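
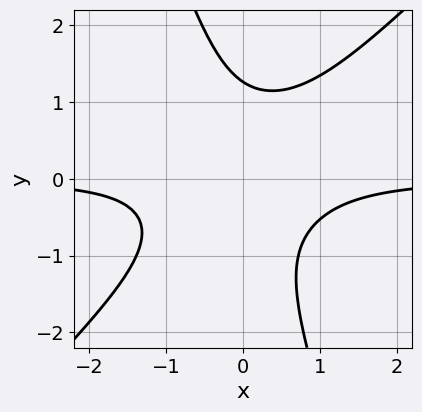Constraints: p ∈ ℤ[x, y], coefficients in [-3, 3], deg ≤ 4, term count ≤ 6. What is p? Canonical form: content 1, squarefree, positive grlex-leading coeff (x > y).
First, the degree is 3 — no degree-2 curve has this shape.
Next, from the visible intercepts: the curve avoids every integer x-axis point in the box.
Finally, fitting integer coefficients to these (and the overall shape) gives p.

3*x^2*y - 2*x*y^2 - y^3 + 2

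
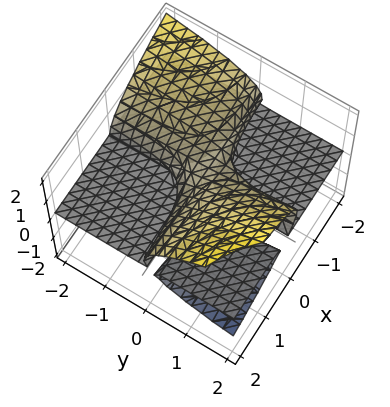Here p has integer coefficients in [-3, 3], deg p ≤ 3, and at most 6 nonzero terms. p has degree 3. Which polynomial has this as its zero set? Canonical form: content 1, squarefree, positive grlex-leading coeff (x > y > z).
1. The picture has 3 separate pieces.
2. Degree: a generic line meets the surface in up to 3 points, so deg p = 3.
3. From the visible intercepts: every point of the x-axis in the box is on the surface; every point of the y-axis in the box is on the surface.
4. These observations pin down the coefficients.

2*x*y*z + y*z^2 - 3*z^3 + 2*z^2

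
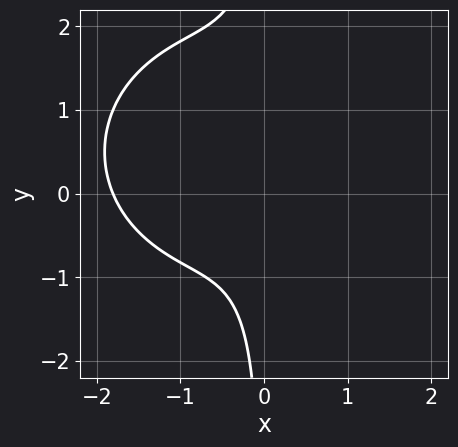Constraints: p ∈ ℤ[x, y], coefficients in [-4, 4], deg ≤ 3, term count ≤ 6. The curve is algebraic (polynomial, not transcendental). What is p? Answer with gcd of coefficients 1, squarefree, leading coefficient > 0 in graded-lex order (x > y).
1. The degree is 3 — a generic line meets the curve in up to 3 points.
2. Reading off the gridlines: it misses every integer gridline on the y-axis.
3. Putting this together gives p.

2*x^3 + 2*x*y^2 + 3*x^2 - 2*x*y + 2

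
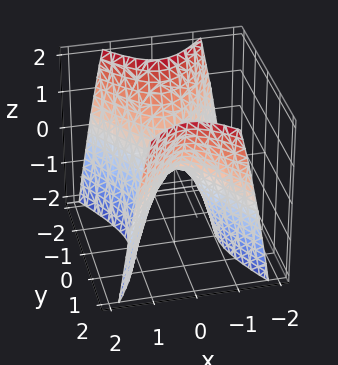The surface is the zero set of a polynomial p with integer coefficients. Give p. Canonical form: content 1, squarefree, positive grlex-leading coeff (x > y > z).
2*x^2 - y^2 + z

First, the degree is 2 — a hyperbolic paraboloid; a quadric.
Then, symmetries: mirror symmetry x ↦ −x ⇒ only even powers of x; it's symmetric under y → −y, forcing even powers of y.
Next, reading off the gridlines: it crosses the z-axis at the gridline z = 0; one x-axis crossing is at x = 0.
Finally, matching integer coefficients to the picture gives p.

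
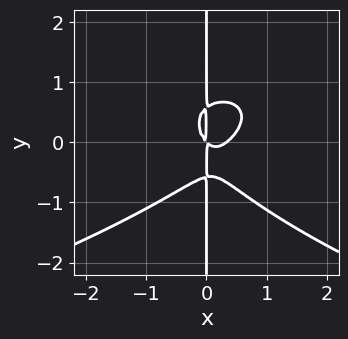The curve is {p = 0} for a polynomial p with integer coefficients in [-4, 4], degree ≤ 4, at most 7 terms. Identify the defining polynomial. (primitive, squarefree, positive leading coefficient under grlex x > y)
deg p = 4. A generic line meets the curve in up to 4 points.
Reading off the gridlines: every point of the y-axis in the box is on the curve.
Solving for integer coefficients yields p as stated.

3*x*y^3 + 3*x^3 - x^2*y - x^2 - x*y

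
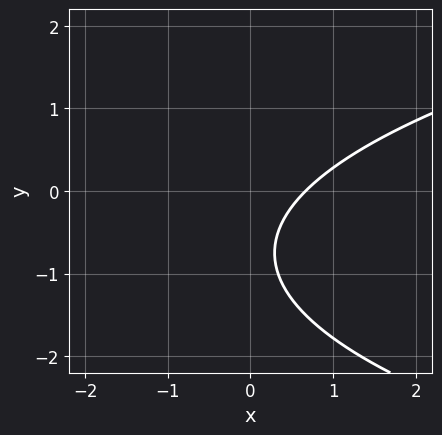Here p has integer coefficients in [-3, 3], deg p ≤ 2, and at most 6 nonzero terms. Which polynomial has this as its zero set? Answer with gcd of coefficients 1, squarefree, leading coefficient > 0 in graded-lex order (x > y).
2*y^2 - 3*x + 3*y + 2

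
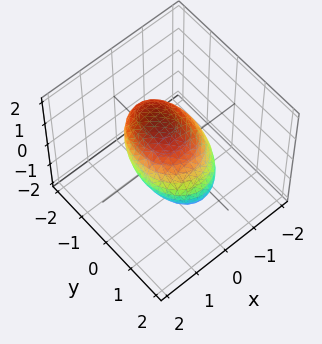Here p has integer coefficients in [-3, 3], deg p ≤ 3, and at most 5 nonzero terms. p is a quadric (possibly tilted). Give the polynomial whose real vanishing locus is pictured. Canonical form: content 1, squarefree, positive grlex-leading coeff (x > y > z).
3*x^2 + 2*y^2 + 2*y*z + 3*z^2 - 3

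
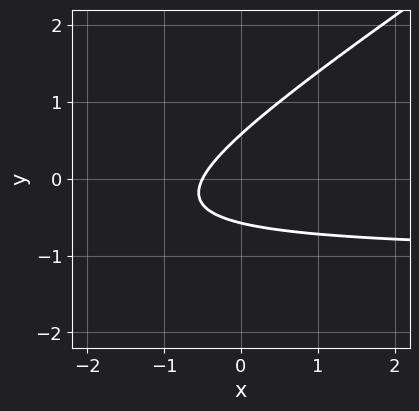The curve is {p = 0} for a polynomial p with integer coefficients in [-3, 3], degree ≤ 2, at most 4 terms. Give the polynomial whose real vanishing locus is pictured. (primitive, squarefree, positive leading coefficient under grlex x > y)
(a) The degree is 2 — no degree-1 curve has this shape.
(b) The integer polynomial consistent with all of this is the stated p.

2*x*y - 3*y^2 + 2*x + 1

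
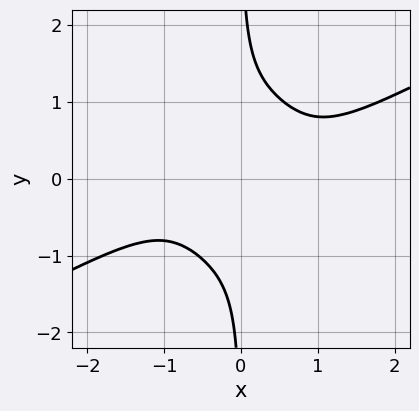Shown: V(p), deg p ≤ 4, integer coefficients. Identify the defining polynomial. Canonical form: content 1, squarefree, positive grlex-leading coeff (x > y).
First, the degree is 4 — a generic line meets the curve in up to 4 points.
Then, against the integer gridlines: no x-intercept at any integer in the box; the curve avoids every integer y-axis point in the box.
Finally, matching integer coefficients to the picture gives p.

2*x^4 - 3*x^3*y - 3*x*y^3 + 2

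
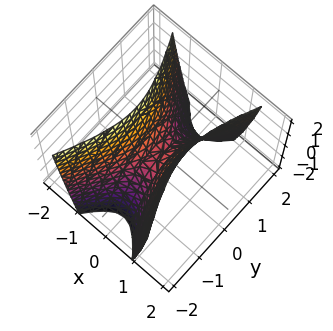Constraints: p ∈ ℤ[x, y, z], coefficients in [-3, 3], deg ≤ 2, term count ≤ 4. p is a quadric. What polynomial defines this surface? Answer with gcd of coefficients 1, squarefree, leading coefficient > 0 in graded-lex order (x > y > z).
3*x^2 - y^2 - z

Degree: a hyperbolic paraboloid; a quadric, so deg p = 2.
Symmetries: it's symmetric under x → −x, forcing even powers of x; mirror symmetry y ↦ −y ⇒ only even powers of y.
Reading off the gridlines: it meets the y-axis at y = 0 (among the integer gridlines); it crosses the z-axis at the gridline z = 0; one x-axis crossing is at x = 0.
Fitting integer coefficients to these (and the overall shape) gives p.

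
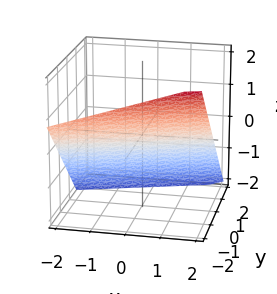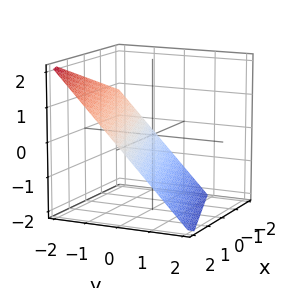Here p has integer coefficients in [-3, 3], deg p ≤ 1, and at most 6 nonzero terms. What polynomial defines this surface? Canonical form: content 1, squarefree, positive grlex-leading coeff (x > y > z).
x - 3*y - 3*z - 2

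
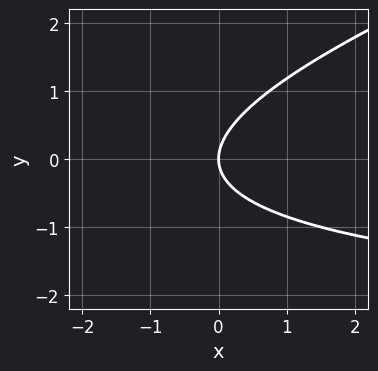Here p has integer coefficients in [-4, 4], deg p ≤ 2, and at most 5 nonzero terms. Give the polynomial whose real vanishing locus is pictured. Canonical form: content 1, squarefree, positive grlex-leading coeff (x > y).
x*y - 3*y^2 + 3*x

The degree is 2 — the shape is more complex than any degree-1 curve.
Observable constraints: one y-axis crossing is at y = 0; it meets the x-axis at x = 0 (among the integer gridlines).
Fitting integer coefficients to these (and the overall shape) gives p.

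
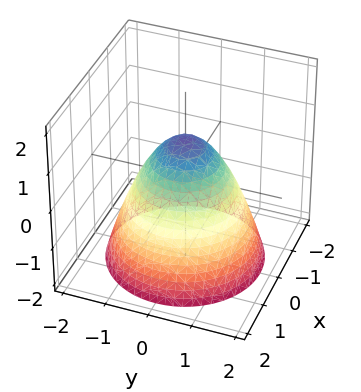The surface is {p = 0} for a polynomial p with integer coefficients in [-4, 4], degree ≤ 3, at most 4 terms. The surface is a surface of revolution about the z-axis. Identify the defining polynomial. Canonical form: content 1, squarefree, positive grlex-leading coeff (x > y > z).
x^2 + y^2 + z - 1

The degree is 2 — the shape is more complex than any degree-1 surface.
By symmetry, the z-axis is an axis of rotation, so x and y enter only as x² + y².
From the visible intercepts: a circular section at z = -1 has radius between 1 and 2; among the integer gridlines, it crosses the y-axis at y ∈ {-1, 1}; one z-axis crossing is at z = 1; among the integer gridlines, it crosses the x-axis at x ∈ {-1, 1}.
Putting this together gives p.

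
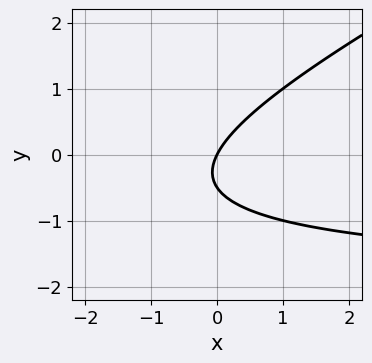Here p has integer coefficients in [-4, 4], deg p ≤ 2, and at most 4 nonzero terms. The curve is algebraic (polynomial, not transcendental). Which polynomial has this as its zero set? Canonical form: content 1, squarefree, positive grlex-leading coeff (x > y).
x*y - 2*y^2 + 2*x - y

The degree is 2 — no degree-1 curve has this shape.
Checking where it meets the axes: one y-axis crossing is at y = 0; it crosses the x-axis at the gridline x = 0.
Putting this together gives p.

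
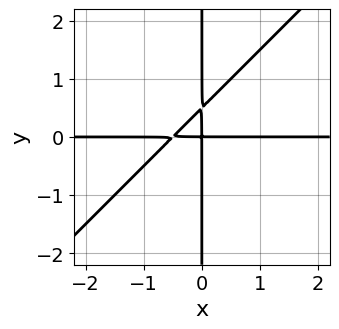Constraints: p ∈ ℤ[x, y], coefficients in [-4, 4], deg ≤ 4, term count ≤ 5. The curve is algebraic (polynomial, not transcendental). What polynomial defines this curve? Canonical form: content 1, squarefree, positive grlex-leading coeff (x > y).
2*x^2*y - 2*x*y^2 + x*y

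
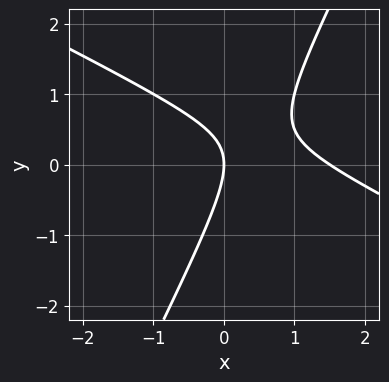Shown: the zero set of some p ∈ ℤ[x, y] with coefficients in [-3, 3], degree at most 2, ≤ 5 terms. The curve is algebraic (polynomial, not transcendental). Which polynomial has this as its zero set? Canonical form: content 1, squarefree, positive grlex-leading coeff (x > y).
1. Degree: the shape is more complex than any degree-1 curve, so deg p = 2.
2. Observable constraints: one y-axis crossing is at y = 0; one x-axis crossing is at x = 0.
3. Matching integer coefficients to the picture gives p.

2*x^2 + 3*x*y - 2*y^2 - 3*x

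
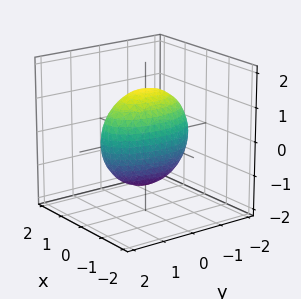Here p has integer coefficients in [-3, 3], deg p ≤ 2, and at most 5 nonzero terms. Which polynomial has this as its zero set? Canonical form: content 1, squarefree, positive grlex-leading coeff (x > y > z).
3*x^2 + y^2 + z^2 - 2

(a) Degree: a closed, bounded, convex surface; a quadric, so deg p = 2.
(b) Symmetries: mirror symmetry z ↦ −z ⇒ only even powers of z; it's symmetric under y → −y, forcing even powers of y; it's symmetric under x → −x, forcing even powers of x.
(c) These observations pin down the coefficients.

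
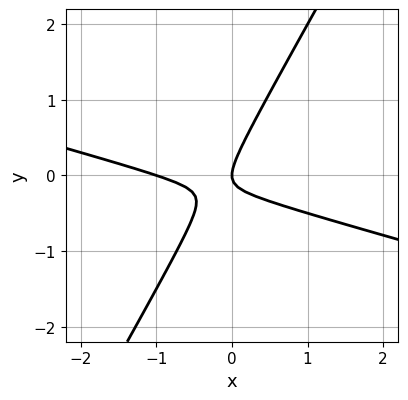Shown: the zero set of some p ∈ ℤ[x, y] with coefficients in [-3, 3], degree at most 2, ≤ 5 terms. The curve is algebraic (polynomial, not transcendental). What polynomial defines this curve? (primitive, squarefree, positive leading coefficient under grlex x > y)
deg p = 2. A generic line meets the curve in up to 2 points.
From the visible intercepts: among the integer gridlines, it crosses the x-axis at x ∈ {-1, 0}; it meets the y-axis at y = 0 (among the integer gridlines).
Solving for integer coefficients yields p as stated.

x^2 + 3*x*y - 2*y^2 + x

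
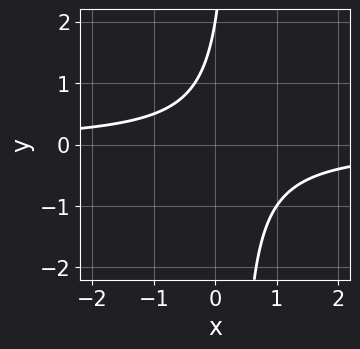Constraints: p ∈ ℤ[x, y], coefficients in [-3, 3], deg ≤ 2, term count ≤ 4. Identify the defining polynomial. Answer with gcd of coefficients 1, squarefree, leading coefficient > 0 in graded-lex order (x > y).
3*x*y - y + 2

1. deg p = 2. No degree-1 curve has this shape.
2. Against the integer gridlines: it crosses the y-axis at the gridline y = 2; it misses every integer gridline on the x-axis.
3. Matching integer coefficients to the picture gives p.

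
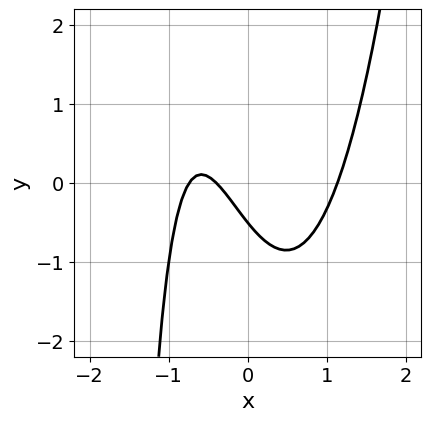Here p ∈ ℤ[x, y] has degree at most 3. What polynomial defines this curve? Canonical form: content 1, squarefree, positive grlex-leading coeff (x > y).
3*x^3 - x*y - 3*x - 2*y - 1

1. Degree: a generic line meets the curve in up to 3 points, so deg p = 3.
2. The integer polynomial consistent with all of this is the stated p.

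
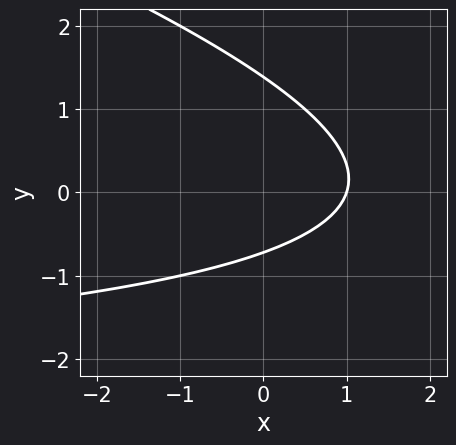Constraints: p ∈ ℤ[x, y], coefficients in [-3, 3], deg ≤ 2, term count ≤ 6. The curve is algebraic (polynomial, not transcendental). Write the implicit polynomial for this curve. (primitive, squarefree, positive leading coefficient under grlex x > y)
x*y + 3*y^2 + 3*x - 2*y - 3

First, the degree is 2 — the shape is more complex than any degree-1 curve.
Next, reading off the gridlines: it crosses the x-axis at the gridline x = 1.
Finally, these observations pin down the coefficients.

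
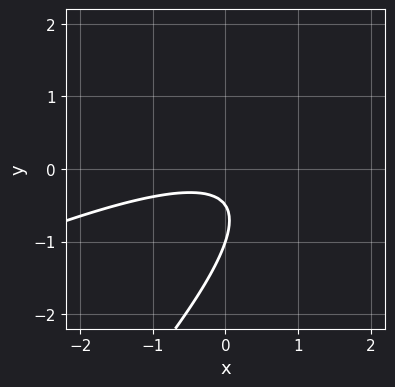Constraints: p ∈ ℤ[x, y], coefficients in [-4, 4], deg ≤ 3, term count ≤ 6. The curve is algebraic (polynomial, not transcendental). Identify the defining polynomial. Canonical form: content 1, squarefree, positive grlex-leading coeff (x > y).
First, deg p = 2. A generic line meets the curve in up to 2 points.
Then, from the axis intercepts and sections: one y-axis crossing is at y = -1; it misses every integer gridline on the x-axis.
Finally, together with the visible shape, these determine p as stated.

x^2 - 3*x*y + 2*y^2 + 3*y + 1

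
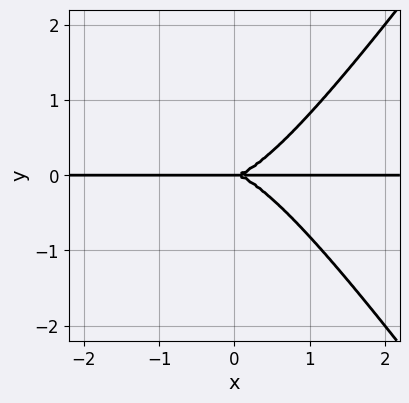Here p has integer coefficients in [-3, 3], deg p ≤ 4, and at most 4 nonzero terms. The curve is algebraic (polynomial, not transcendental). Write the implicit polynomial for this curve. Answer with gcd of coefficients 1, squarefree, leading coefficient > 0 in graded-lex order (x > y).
2*x^3*y - x*y^3 - 2*y^3

1. The degree is 4 — no degree-3 curve has this shape.
2. Reading off the gridlines: it meets the y-axis at y = 0 (among the integer gridlines); every point of the x-axis in the box is on the curve.
3. Assembling these constraints gives the stated polynomial.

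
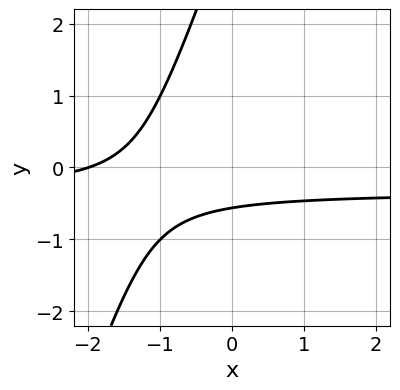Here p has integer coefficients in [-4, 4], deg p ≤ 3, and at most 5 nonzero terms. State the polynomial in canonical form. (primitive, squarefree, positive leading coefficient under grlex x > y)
3*x*y - y^2 + x + 3*y + 2

First, the degree is 2 — a generic line meets the curve in up to 2 points.
Then, from the visible intercepts: one x-axis crossing is at x = -2.
Finally, the integer polynomial consistent with all of this is the stated p.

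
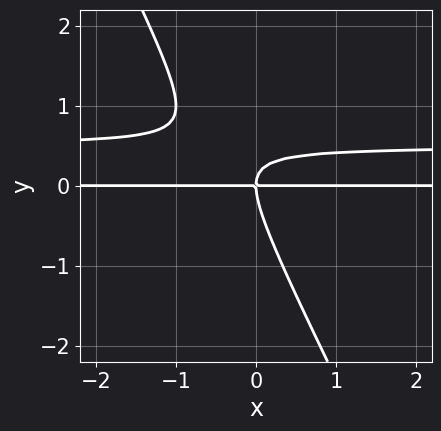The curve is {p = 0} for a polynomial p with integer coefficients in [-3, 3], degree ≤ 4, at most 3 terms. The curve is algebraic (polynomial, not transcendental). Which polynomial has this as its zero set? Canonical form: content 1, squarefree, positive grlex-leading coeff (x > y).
(a) The degree is 3 — a generic line meets the curve in up to 3 points.
(b) From the visible intercepts: it crosses the y-axis at the gridline y = 0; the visible x-axis segment lies entirely on the curve.
(c) The integer polynomial consistent with all of this is the stated p.

2*x*y^2 + y^3 - x*y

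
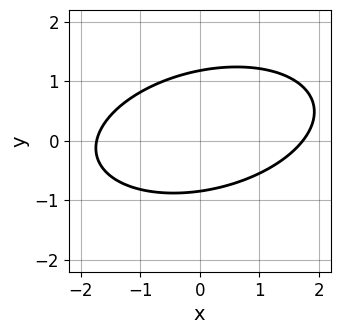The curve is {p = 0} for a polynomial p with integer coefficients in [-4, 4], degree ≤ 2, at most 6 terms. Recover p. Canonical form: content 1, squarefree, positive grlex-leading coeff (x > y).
x^2 - x*y + 3*y^2 - y - 3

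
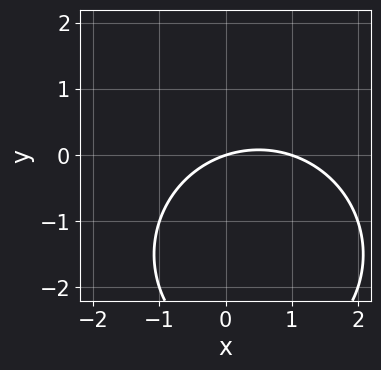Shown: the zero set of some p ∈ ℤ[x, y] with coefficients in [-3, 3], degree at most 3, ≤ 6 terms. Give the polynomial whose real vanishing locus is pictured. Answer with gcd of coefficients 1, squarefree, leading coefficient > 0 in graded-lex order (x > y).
x^2 + y^2 - x + 3*y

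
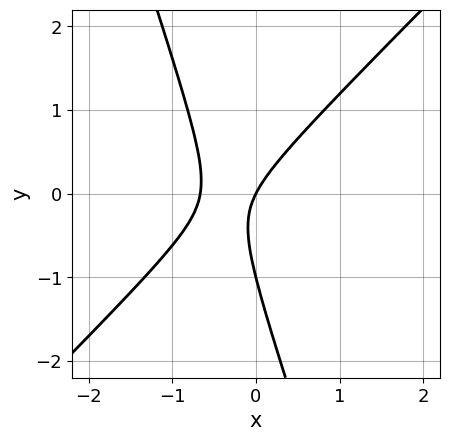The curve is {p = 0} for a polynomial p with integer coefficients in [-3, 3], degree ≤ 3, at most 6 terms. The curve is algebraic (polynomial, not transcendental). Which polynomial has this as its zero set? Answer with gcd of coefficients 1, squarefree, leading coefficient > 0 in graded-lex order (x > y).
3*x^2 - 2*x*y - y^2 + 2*x - y

First, degree: no degree-1 curve has this shape, so deg p = 2.
Then, from the axis intercepts and sections: it meets the x-axis at x = 0 (among the integer gridlines); the y-axis gridline crossings are at y ∈ {-1, 0}.
Finally, the integer polynomial consistent with all of this is the stated p.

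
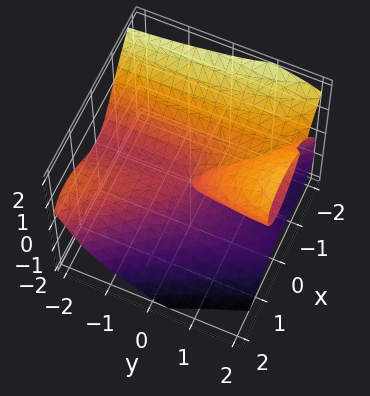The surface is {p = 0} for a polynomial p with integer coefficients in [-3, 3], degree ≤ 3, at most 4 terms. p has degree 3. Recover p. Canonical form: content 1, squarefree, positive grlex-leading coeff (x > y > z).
First, deg p = 3.
Next, observable constraints: it crosses the x-axis at the gridline x = 0; it crosses the z-axis at the gridline z = 0; every point of the y-axis in the box is on the surface.
Finally, the integer polynomial consistent with all of this is the stated p.

x^3 + x^2*y + z^3 - y*z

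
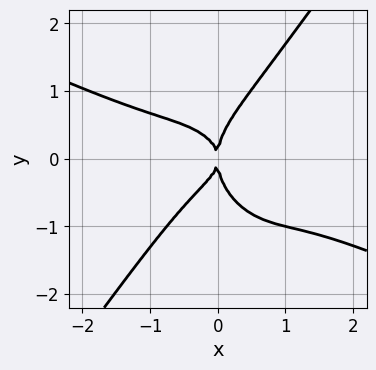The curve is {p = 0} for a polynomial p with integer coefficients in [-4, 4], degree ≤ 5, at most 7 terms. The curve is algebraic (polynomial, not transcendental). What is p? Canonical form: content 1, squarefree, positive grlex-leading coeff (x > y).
x^4 + 2*x^3*y - y^4 + x*y^2 + x^2

(a) deg p = 4.
(b) Checking where it meets the axes: one x-axis crossing is at x = 0; it meets the y-axis at y = 0 (among the integer gridlines).
(c) The integer polynomial consistent with all of this is the stated p.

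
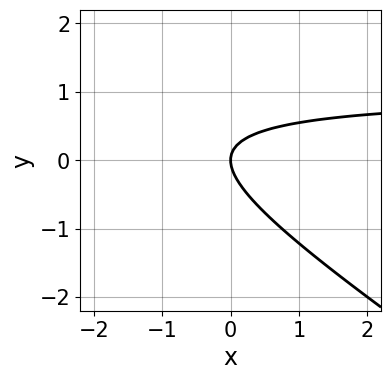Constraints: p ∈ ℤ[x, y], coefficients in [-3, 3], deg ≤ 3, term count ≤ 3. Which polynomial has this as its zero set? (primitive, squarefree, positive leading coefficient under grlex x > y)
(a) The degree is 2 — the shape is more complex than any degree-1 curve.
(b) Reading off the gridlines: it crosses the y-axis at the gridline y = 0; it meets the x-axis at x = 0 (among the integer gridlines).
(c) Fitting integer coefficients to these (and the overall shape) gives p.

2*x*y + 3*y^2 - 2*x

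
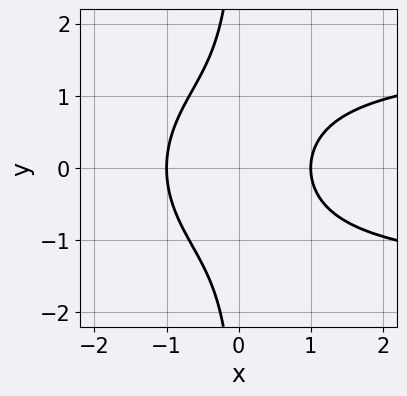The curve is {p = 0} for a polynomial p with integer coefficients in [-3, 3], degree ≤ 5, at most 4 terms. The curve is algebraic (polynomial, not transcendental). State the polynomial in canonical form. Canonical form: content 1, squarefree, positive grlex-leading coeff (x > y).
First, the degree is 4 — no degree-3 curve has this shape.
Then, symmetries: it's symmetric under y → −y, forcing even powers of y.
Then, reading off the gridlines: the curve avoids every integer y-axis point in the box; the x-axis gridline crossings are at x ∈ {-1, 1}.
Finally, solving for integer coefficients yields p as stated.

x^2*y^2 + 3*x*y^2 - 3*x^2 + 3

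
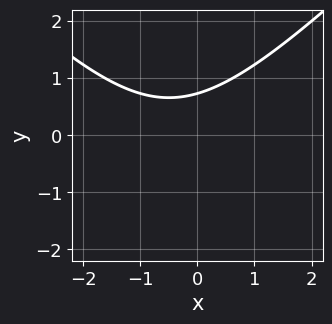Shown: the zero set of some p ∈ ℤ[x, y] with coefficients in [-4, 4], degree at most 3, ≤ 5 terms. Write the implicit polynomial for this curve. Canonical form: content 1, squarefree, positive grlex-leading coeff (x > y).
x^2 - y^2 + x - 2*y + 2

(a) Degree: no degree-1 curve has this shape, so deg p = 2.
(b) Against the integer gridlines: it misses every integer gridline on the x-axis.
(c) Fitting integer coefficients to these (and the overall shape) gives p.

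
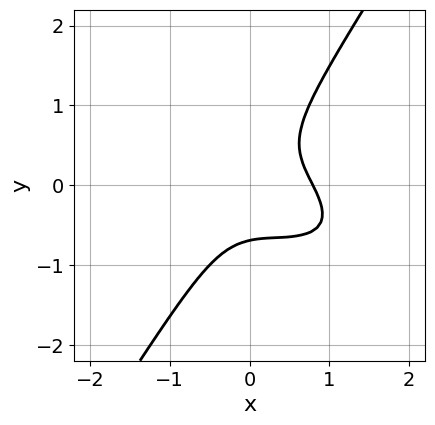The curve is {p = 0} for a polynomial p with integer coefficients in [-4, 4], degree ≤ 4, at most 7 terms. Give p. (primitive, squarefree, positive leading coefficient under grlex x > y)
2*x^3 + 3*x^2*y + 2*x*y^2 - 3*y^3 - 1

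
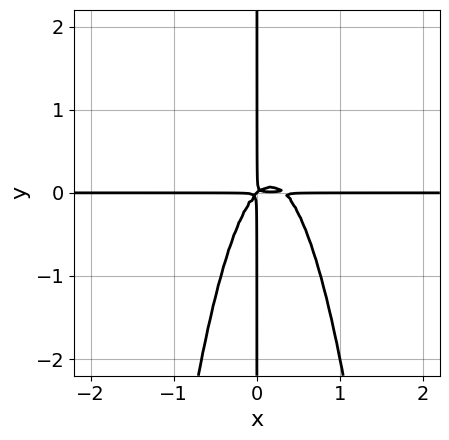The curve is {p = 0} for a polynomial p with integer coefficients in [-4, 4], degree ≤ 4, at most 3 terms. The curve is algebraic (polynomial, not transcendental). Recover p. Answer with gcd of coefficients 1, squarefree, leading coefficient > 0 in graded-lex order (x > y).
1. The degree is 4 — a generic line meets the curve in up to 4 points.
2. Observable constraints: the visible x-axis segment lies entirely on the curve; the visible y-axis segment lies entirely on the curve.
3. Fitting integer coefficients to these (and the overall shape) gives p.

3*x^3*y - x^2*y + x*y^2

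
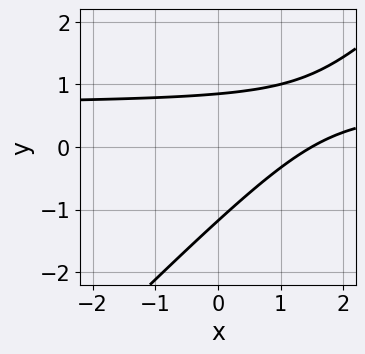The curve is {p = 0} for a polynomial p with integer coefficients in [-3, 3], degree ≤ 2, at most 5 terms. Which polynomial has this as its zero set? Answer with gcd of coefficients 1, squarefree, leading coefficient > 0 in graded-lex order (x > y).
1. deg p = 2. The shape is more complex than any degree-1 curve.
2. Matching integer coefficients to the picture gives p.

3*x*y - 3*y^2 - 2*x - y + 3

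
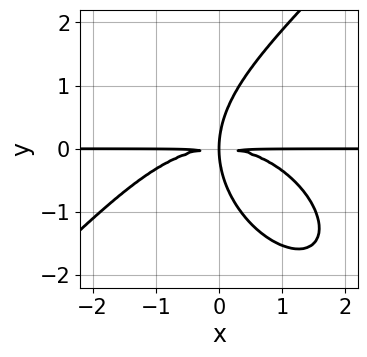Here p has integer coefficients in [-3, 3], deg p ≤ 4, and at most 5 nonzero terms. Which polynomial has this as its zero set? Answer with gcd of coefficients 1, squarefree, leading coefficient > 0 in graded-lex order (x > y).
First, the degree is 4 — the shape is more complex than any degree-3 curve.
Next, observable constraints: every point of the x-axis in the box is on the curve.
Finally, assembling these constraints gives the stated polynomial.

x^3*y - y^4 + 3*x*y^2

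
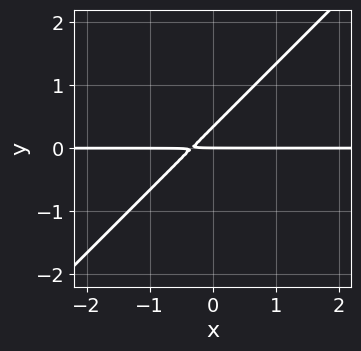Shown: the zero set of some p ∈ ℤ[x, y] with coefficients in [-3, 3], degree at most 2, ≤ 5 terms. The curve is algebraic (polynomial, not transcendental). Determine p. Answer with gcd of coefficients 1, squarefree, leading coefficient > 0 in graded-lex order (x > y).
3*x*y - 3*y^2 + y

(a) The degree is 2 — no degree-1 curve has this shape.
(b) From the axis intercepts and sections: one y-axis crossing is at y = 0; every point of the x-axis in the box is on the curve.
(c) Fitting integer coefficients to these (and the overall shape) gives p.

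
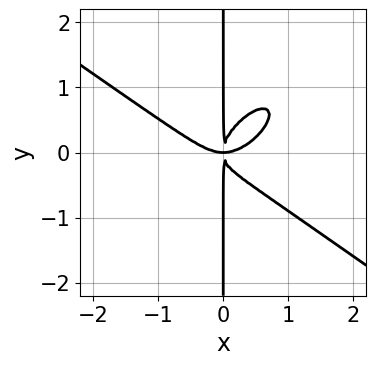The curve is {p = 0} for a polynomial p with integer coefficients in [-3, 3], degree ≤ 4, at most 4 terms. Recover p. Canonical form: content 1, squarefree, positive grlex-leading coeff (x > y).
The degree is 4 — the shape is more complex than any degree-3 curve.
Against the integer gridlines: the visible y-axis segment lies entirely on the curve.
Assembling these constraints gives the stated polynomial.

2*x^4 - 2*x^2*y^2 + 3*x*y^3 - 2*x^2*y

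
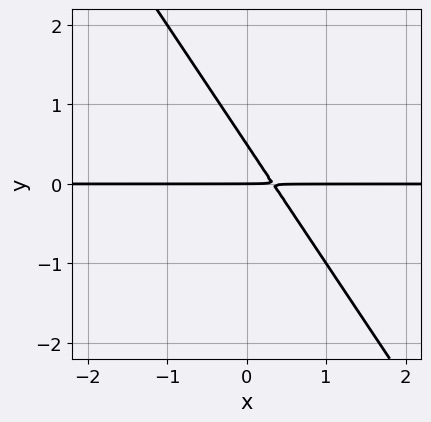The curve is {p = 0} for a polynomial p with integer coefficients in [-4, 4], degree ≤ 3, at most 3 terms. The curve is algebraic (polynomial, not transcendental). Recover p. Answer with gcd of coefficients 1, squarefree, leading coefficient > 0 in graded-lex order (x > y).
3*x*y + 2*y^2 - y

First, degree: no degree-1 curve has this shape, so deg p = 2.
Then, reading off the gridlines: the visible x-axis segment lies entirely on the curve; one y-axis crossing is at y = 0.
Finally, matching integer coefficients to the picture gives p.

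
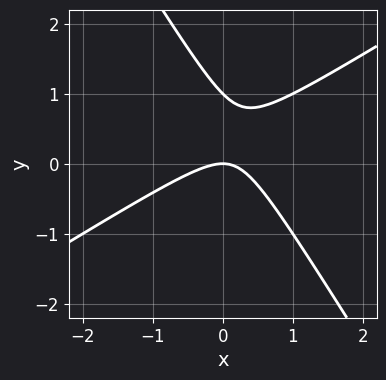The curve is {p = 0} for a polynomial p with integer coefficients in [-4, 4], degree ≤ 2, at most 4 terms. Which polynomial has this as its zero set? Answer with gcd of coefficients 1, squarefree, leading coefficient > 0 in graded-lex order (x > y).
deg p = 2. The shape is more complex than any degree-1 curve.
Against the integer gridlines: among the integer gridlines, it crosses the y-axis at y ∈ {0, 1}; one x-axis crossing is at x = 0.
Matching integer coefficients to the picture gives p.

x^2 - x*y - y^2 + y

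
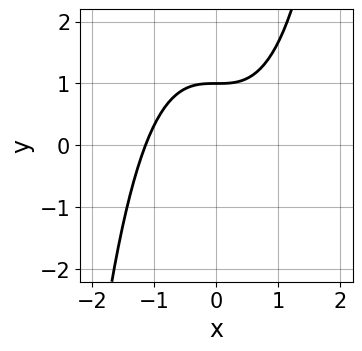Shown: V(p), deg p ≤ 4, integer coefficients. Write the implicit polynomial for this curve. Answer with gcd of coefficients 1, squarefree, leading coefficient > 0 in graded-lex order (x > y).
First, the degree is 3 — the shape is more complex than any degree-2 curve.
Then, from the visible intercepts: it meets the y-axis at y = 1 (among the integer gridlines).
Finally, putting this together gives p.

2*x^3 - 3*y + 3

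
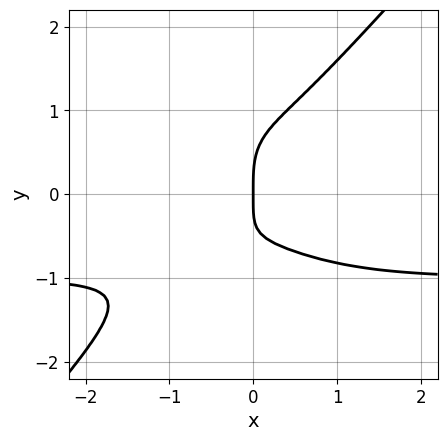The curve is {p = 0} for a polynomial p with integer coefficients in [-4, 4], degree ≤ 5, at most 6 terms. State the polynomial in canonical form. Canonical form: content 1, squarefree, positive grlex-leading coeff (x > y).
3*x^3*y - 2*y^4 + 3*x^3 + 2*x*y + 2*x

1. The degree is 4 — the shape is more complex than any degree-3 curve.
2. From the visible intercepts: it crosses the x-axis at the gridline x = 0; one y-axis crossing is at y = 0.
3. Matching integer coefficients to the picture gives p.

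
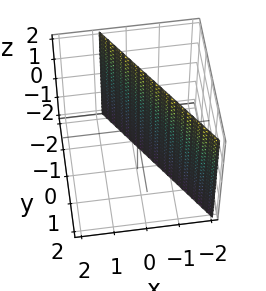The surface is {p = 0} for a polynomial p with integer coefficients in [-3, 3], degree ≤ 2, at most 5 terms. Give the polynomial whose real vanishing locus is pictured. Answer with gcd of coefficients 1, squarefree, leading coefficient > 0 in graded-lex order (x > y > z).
Degree: every cross-section is a straight line — this is a plane, so deg p = 1.
Observable constraints: no z-intercept at any integer in the box; it crosses the y-axis at the gridline y = -1.
The integer polynomial consistent with all of this is the stated p.

3*x + 2*y + 2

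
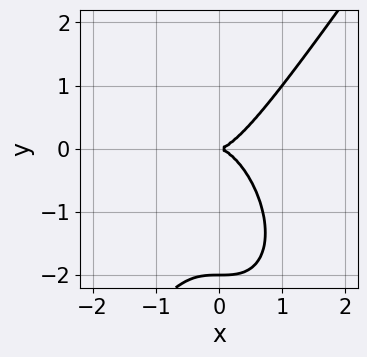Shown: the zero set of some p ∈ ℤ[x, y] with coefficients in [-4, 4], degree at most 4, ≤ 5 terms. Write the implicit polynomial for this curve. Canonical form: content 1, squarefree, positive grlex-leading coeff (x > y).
1. deg p = 3. The shape is more complex than any degree-2 curve.
2. From the axis intercepts and sections: among the integer gridlines, it crosses the y-axis at y ∈ {-2, 0}; it crosses the x-axis at the gridline x = 0.
3. These observations pin down the coefficients.

3*x^3 - y^3 - 2*y^2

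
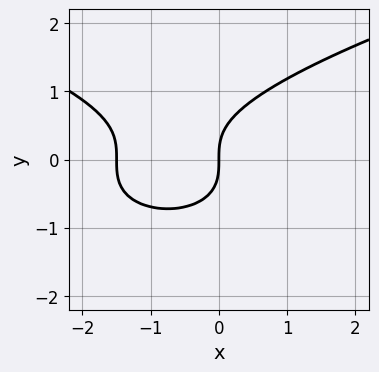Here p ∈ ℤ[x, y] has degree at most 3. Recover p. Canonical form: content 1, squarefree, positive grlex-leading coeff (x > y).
3*y^3 - 2*x^2 - 3*x

The degree is 3 — no degree-2 curve has this shape.
Checking where it meets the axes: one x-axis crossing is at x = 0; it meets the y-axis at y = 0 (among the integer gridlines).
These observations pin down the coefficients.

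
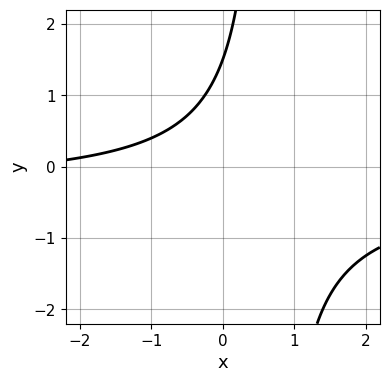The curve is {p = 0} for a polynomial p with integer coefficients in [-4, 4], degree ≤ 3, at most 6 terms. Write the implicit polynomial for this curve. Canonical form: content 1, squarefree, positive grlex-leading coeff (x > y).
First, deg p = 2. The shape is more complex than any degree-1 curve.
Then, observable constraints: no x-intercept at any integer in the box.
Finally, assembling these constraints gives the stated polynomial.

3*x*y + x - 2*y + 3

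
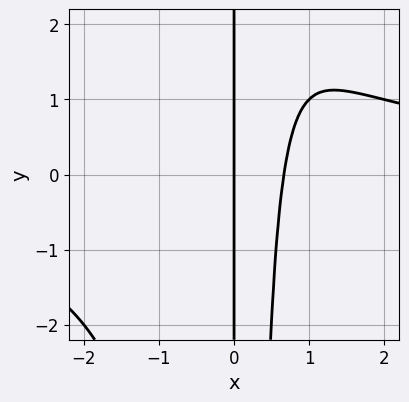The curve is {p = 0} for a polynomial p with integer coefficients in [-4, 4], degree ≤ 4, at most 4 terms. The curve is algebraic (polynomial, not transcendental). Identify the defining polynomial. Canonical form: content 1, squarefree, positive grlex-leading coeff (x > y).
x^3*y - 3*x^2 + 2*x

First, degree: the shape is more complex than any degree-3 curve, so deg p = 4.
Then, from the axis intercepts and sections: every point of the y-axis in the box is on the curve; one x-axis crossing is at x = 0.
Finally, solving for integer coefficients yields p as stated.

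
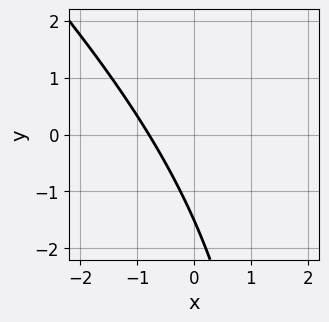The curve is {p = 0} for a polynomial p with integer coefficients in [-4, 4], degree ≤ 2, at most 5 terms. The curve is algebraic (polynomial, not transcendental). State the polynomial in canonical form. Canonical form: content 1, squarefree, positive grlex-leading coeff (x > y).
x^2 + x*y - 3*x - 2*y - 3

(a) deg p = 2. No degree-1 curve has this shape.
(b) Solving for integer coefficients yields p as stated.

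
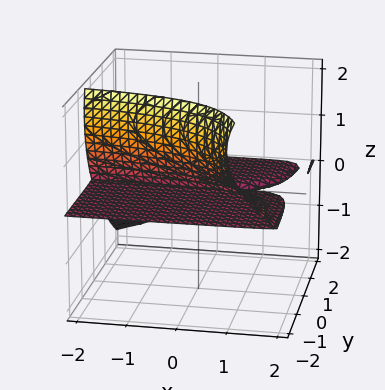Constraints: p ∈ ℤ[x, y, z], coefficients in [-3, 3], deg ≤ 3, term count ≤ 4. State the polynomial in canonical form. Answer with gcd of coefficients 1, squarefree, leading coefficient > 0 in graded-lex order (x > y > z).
x*y*z + z^3 - 2*y*z - 3*z^2

I count 2 distinct pieces. They look like related sheets of one shape, so recover p as a whole.
The degree is 3 — a generic line meets the surface in up to 3 points.
Against the integer gridlines: the visible x-axis segment lies entirely on the surface; every point of the y-axis in the box is on the surface.
Solving for integer coefficients yields p as stated.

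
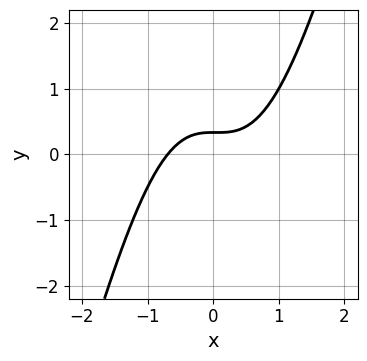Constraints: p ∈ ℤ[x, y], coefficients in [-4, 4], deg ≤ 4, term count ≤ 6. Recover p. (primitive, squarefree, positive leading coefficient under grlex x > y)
3*x^3 - x^2*y - 3*y + 1

The degree is 3 — a generic line meets the curve in up to 3 points.
The integer polynomial consistent with all of this is the stated p.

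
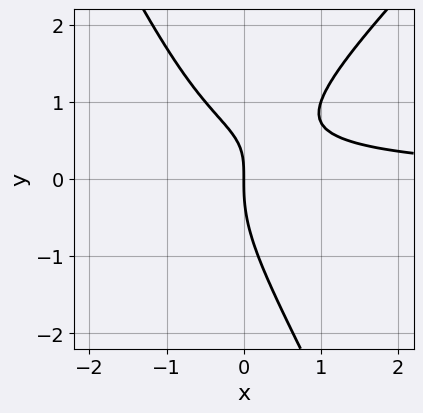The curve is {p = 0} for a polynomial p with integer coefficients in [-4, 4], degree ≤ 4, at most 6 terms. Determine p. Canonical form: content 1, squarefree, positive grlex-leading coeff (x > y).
The degree is 3 — a generic line meets the curve in up to 3 points.
Against the integer gridlines: it meets the x-axis at x = 0 (among the integer gridlines); it meets the y-axis at y = 0 (among the integer gridlines).
Together with the visible shape, these determine p as stated.

2*x^2*y - x*y^2 - y^3 + 2*x*y - 2*x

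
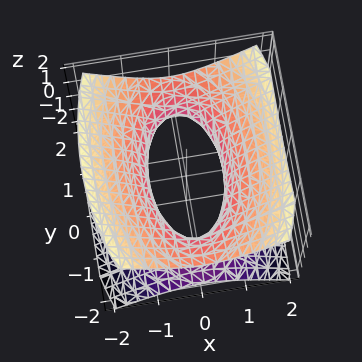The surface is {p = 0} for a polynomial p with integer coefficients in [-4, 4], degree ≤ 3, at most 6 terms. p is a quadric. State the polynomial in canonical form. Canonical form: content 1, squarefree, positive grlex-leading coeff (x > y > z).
3*x^2 + y^2 - 3*z^2 - 2

The degree is 2 — an hourglass — one-sheet hyperboloid; a quadric.
Symmetries: the x ↦ −x reflection is a symmetry, so x appears only in even powers; mirror symmetry y ↦ −y ⇒ only even powers of y; mirror symmetry z ↦ −z ⇒ only even powers of z.
From the axis intercepts and sections: no z-intercept at any integer in the box.
Together with the visible shape, these determine p as stated.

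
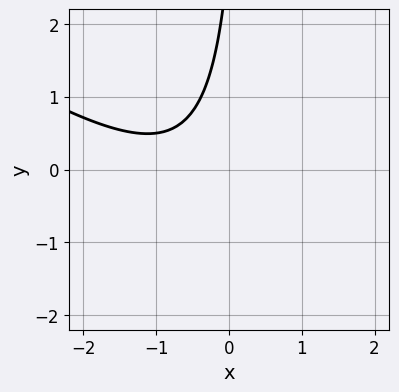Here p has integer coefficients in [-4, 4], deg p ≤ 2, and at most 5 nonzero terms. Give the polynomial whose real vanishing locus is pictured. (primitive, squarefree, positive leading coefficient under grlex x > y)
2*x^2 + 3*x*y + 3*x - y + 3

First, degree: a generic line meets the curve in up to 2 points, so deg p = 2.
Next, from the axis intercepts and sections: no y-intercept at any integer in the box; it misses every integer gridline on the x-axis.
Finally, matching integer coefficients to the picture gives p.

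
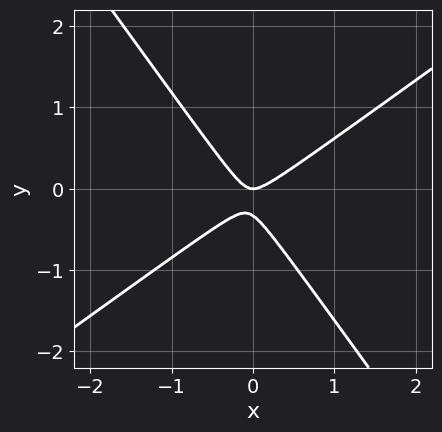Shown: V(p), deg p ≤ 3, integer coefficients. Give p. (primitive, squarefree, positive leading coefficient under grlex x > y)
3*x^2 - 2*x*y - 3*y^2 - y

1. The degree is 2 — the shape is more complex than any degree-1 curve.
2. Observable constraints: one x-axis crossing is at x = 0; it crosses the y-axis at the gridline y = 0.
3. These observations pin down the coefficients.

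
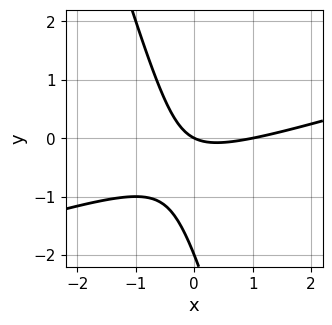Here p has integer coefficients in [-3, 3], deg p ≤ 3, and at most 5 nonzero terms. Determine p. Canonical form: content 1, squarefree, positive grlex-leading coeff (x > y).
The degree is 2 — a generic line meets the curve in up to 2 points.
Checking where it meets the axes: the x-axis gridline crossings are at x ∈ {0, 1}; among the integer gridlines, it crosses the y-axis at y ∈ {-2, 0}.
Fitting integer coefficients to these (and the overall shape) gives p.

x^2 - 3*x*y - y^2 - x - 2*y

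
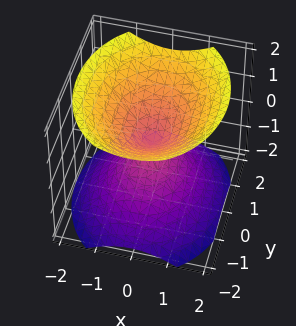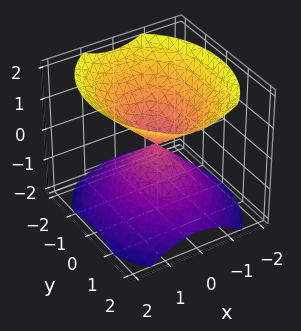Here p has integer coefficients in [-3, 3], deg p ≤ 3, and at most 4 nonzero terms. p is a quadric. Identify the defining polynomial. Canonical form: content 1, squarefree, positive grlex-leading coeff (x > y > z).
3*x^2 + 2*y^2 - 3*z^2

First, the picture has 2 separate pieces. They look like related sheets of one shape, so recover p as a whole.
Then, the degree is 2 — a double cone through the origin; a quadric.
Then, symmetries: the y ↦ −y reflection is a symmetry, so y appears only in even powers; it's symmetric under z → −z, forcing even powers of z; the x ↦ −x reflection is a symmetry, so x appears only in even powers.
Next, reading off the gridlines: it meets the x-axis at x = 0 (among the integer gridlines); it meets the y-axis at y = 0 (among the integer gridlines); one z-axis crossing is at z = 0.
Finally, putting this together gives p.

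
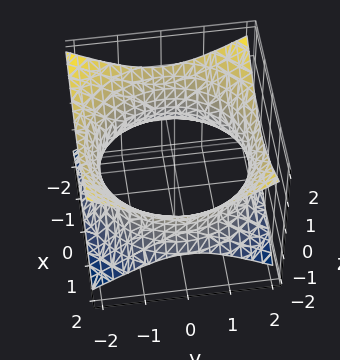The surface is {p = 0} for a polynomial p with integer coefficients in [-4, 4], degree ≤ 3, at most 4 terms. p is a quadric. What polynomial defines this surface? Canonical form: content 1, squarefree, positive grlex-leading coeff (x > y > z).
x^2 + y^2 - 2*z^2 - 3

deg p = 2.
By symmetry, the surface is invariant under rotation about z: p = q(x² + y², z); the z ↦ −z reflection is a symmetry, so z appears only in even powers.
Observable constraints: no z-intercept at any integer in the box; a circular section at z = 0 has radius between 1 and 2.
Putting this together gives p.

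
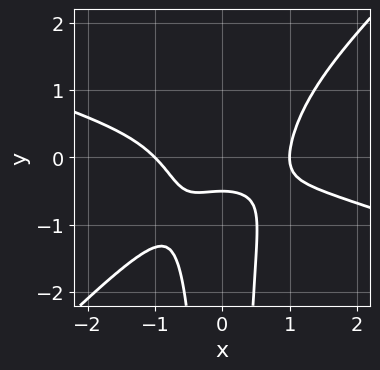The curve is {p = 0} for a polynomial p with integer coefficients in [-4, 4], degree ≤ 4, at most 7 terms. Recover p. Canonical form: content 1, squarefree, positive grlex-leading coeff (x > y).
x^4 + 2*x^3*y - 3*x^2*y^2 - 2*y - 1

(a) Degree: no degree-3 curve has this shape, so deg p = 4.
(b) From the axis intercepts and sections: among the integer gridlines, it crosses the x-axis at x ∈ {-1, 1}.
(c) Fitting integer coefficients to these (and the overall shape) gives p.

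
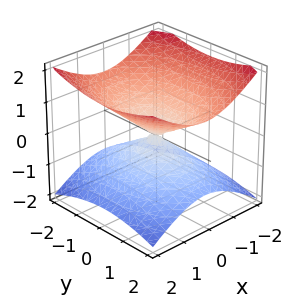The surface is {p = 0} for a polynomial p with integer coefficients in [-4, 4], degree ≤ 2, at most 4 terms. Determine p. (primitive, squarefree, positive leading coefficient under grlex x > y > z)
2*x^2 + y^2 - 3*z^2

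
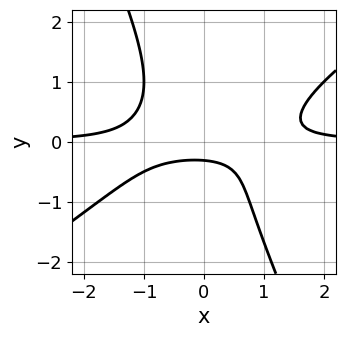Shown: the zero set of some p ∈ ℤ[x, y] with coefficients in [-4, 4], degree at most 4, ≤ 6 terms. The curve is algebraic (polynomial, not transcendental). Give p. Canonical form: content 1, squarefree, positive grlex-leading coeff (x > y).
1. Degree: a generic line meets the curve in up to 3 points, so deg p = 3.
2. Reading off the gridlines: no x-intercept at any integer in the box.
3. Solving for integer coefficients yields p as stated.

3*x^2*y - 3*x*y^2 - 2*y^3 - 3*y - 1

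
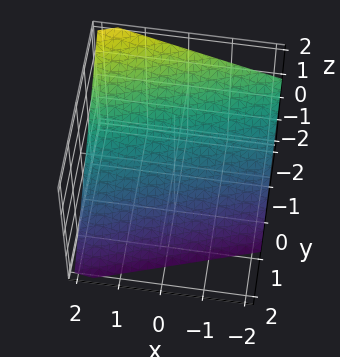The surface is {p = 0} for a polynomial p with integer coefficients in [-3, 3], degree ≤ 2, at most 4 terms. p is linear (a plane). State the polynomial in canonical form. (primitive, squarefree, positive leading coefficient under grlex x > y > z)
First, degree: the surface is flat (a plane), so deg p = 1.
Then, checking where it meets the axes: it crosses the x-axis at the gridline x = 2.
Finally, the integer polynomial consistent with all of this is the stated p.

x - 3*y - 3*z - 2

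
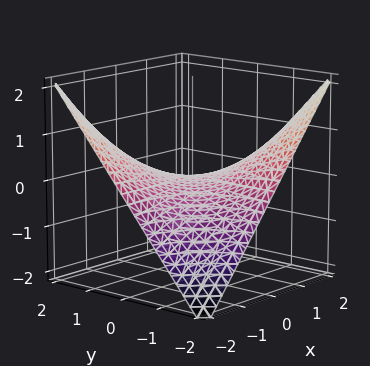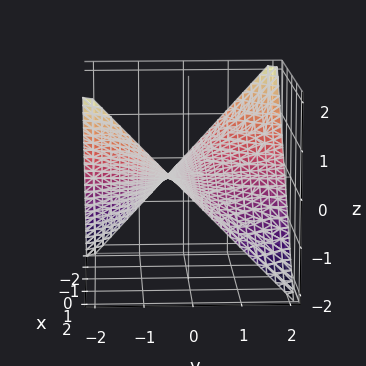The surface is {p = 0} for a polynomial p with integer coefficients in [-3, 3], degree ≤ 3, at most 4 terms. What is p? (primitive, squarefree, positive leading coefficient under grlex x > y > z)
x*y + 2*z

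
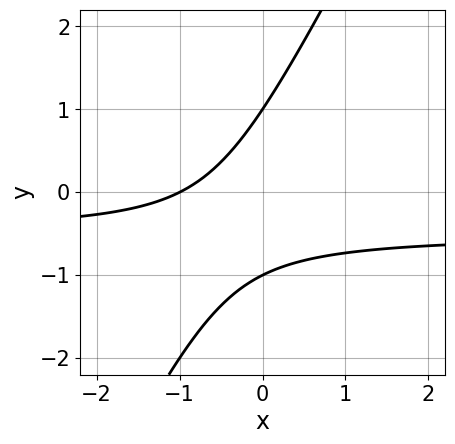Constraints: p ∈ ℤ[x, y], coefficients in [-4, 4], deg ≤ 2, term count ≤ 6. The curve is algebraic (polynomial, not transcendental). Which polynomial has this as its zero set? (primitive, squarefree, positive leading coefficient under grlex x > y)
2*x*y - y^2 + x + 1

1. deg p = 2. A generic line meets the curve in up to 2 points.
2. From the axis intercepts and sections: the y-axis gridline crossings are at y ∈ {-1, 1}; it meets the x-axis at x = -1 (among the integer gridlines).
3. Solving for integer coefficients yields p as stated.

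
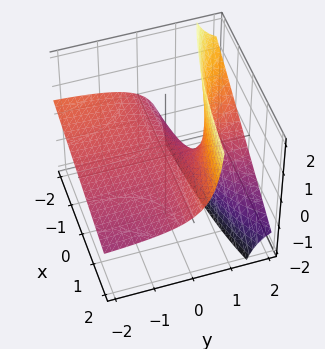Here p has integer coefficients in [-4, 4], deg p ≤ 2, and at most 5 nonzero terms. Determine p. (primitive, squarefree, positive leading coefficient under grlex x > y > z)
(a) The degree is 2 — no degree-1 surface has this shape.
(b) Against the integer gridlines: it crosses the z-axis at the gridline z = 0; every point of the x-axis in the box is on the surface; every point of the y-axis in the box is on the surface.
(c) Matching integer coefficients to the picture gives p.

x*y + 3*y*z - 3*z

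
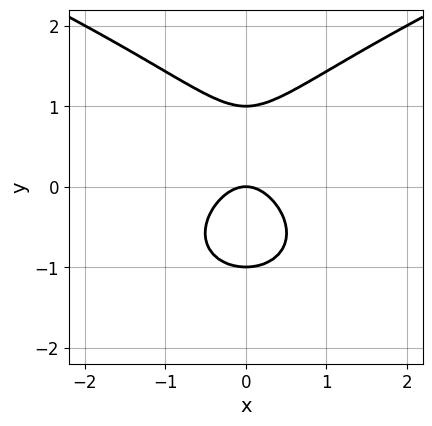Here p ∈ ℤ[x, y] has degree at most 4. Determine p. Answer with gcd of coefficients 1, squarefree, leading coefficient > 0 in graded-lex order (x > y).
2*y^3 - 3*x^2 - 2*y

(a) The degree is 3 — no degree-2 curve has this shape.
(b) Symmetries: mirror symmetry x ↦ −x ⇒ only even powers of x.
(c) Checking where it meets the axes: among the integer gridlines, it crosses the y-axis at y ∈ {-1, 0, 1}; it meets the x-axis at x = 0 (among the integer gridlines).
(d) Solving for integer coefficients yields p as stated.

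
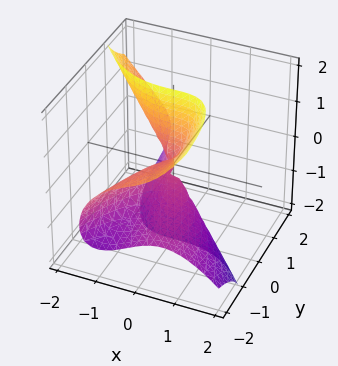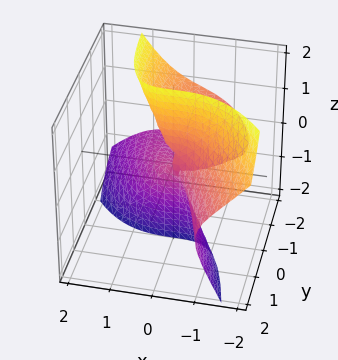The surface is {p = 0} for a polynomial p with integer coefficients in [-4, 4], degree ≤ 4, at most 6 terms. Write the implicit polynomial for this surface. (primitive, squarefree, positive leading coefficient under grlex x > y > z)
(a) The degree is 3 — the shape is more complex than any degree-2 surface.
(b) Reading off the gridlines: every point of the z-axis in the box is on the surface; it meets the y-axis at y = 0 (among the integer gridlines); it meets the x-axis at x = 0 (among the integer gridlines).
(c) Assembling these constraints gives the stated polynomial.

3*x^3 - 3*x*y*z + 3*y*z^2 + y^2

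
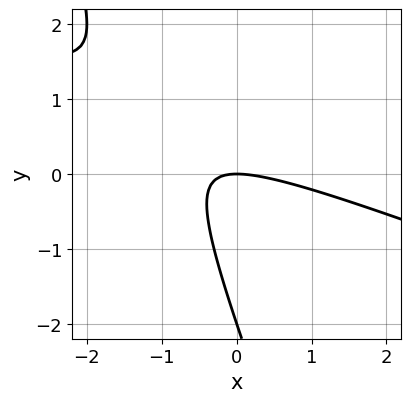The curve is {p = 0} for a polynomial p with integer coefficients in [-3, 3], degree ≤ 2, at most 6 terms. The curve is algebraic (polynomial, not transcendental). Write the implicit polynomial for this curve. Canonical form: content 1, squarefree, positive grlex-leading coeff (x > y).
First, degree: the shape is more complex than any degree-1 curve, so deg p = 2.
Then, reading off the gridlines: the y-axis gridline crossings are at y ∈ {-2, 0}; it crosses the x-axis at the gridline x = 0.
Finally, putting this together gives p.

x^2 + 3*x*y + y^2 + 2*y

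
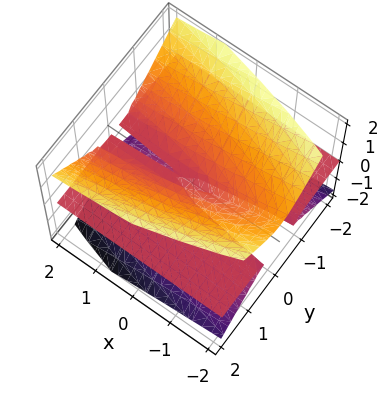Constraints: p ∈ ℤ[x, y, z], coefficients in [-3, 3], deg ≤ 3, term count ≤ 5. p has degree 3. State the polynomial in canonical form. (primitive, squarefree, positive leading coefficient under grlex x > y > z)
1. Degree: the shape is more complex than any degree-2 surface, so deg p = 3.
2. Reading off the gridlines: the visible y-axis segment lies entirely on the surface; the visible x-axis segment lies entirely on the surface; it meets the z-axis at z = 0 (among the integer gridlines).
3. The integer polynomial consistent with all of this is the stated p.

x*z^2 - 2*y^2*z + 2*z^3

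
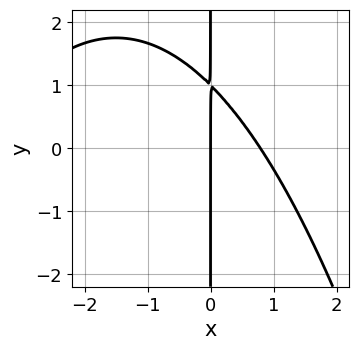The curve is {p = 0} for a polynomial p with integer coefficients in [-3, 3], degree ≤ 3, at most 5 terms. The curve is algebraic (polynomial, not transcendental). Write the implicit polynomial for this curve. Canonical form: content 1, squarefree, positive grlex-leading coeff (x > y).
x^3 + 3*x^2 + 3*x*y - 3*x

First, degree: a generic line meets the curve in up to 3 points, so deg p = 3.
Next, checking where it meets the axes: it crosses the x-axis at the gridline x = 0; every point of the y-axis in the box is on the curve.
Finally, putting this together gives p.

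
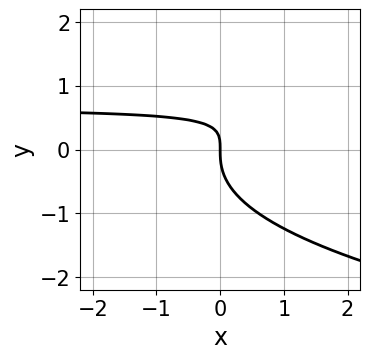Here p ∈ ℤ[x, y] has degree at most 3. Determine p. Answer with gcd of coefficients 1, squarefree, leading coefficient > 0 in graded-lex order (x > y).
Degree: a generic line meets the curve in up to 3 points, so deg p = 3.
Observable constraints: it crosses the y-axis at the gridline y = 0; it crosses the x-axis at the gridline x = 0.
The integer polynomial consistent with all of this is the stated p.

3*y^3 - 3*x*y + 2*x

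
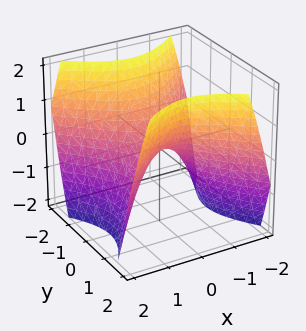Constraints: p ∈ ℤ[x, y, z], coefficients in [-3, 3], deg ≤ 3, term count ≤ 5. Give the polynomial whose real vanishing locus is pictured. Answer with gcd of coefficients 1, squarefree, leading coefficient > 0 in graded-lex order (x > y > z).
The degree is 2 — a saddle surface; a quadric.
Symmetries: mirror symmetry y ↦ −y ⇒ only even powers of y; mirror symmetry x ↦ −x ⇒ only even powers of x.
Observable constraints: one y-axis crossing is at y = 0; one z-axis crossing is at z = 0; one x-axis crossing is at x = 0.
Solving for integer coefficients yields p as stated.

x^2 - y^2 + z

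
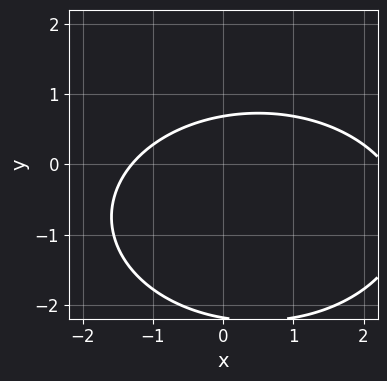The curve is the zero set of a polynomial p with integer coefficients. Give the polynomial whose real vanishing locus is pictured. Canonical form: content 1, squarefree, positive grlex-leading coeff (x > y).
deg p = 2. The shape is more complex than any degree-1 curve.
Putting this together gives p.

x^2 + 2*y^2 - x + 3*y - 3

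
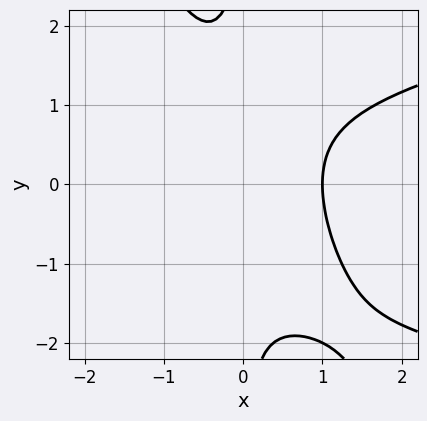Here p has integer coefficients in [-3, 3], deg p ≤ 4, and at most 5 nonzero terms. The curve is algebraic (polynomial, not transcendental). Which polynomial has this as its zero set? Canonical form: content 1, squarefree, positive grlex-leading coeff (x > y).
2*x^2*y^2 + x*y^3 - 2*x^3 + 2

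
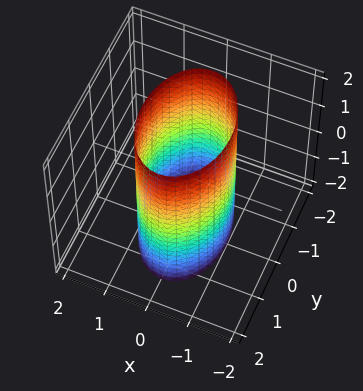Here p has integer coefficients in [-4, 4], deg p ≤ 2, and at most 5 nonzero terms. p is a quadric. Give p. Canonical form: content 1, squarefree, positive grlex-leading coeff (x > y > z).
2*x^2 + y^2 - 2

Degree: constant cross-section along one axis; a quadric, so deg p = 2.
Symmetries: it's symmetric under x → −x, forcing even powers of x; it's symmetric under y → −y, forcing even powers of y; mirror symmetry z ↦ −z ⇒ only even powers of z.
From the axis intercepts and sections: the x-axis gridline crossings are at x ∈ {-1, 1}; no z-intercept at any integer in the box.
Fitting integer coefficients to these (and the overall shape) gives p.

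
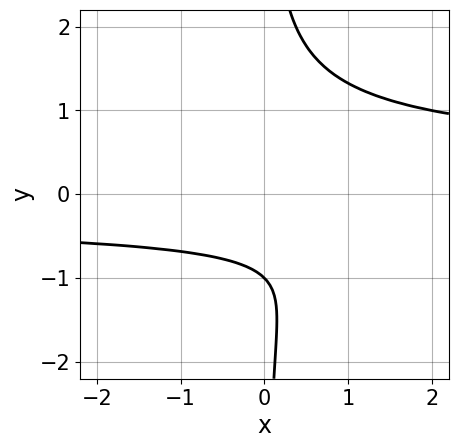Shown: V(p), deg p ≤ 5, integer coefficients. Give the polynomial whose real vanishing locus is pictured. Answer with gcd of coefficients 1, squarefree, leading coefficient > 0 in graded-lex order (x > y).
x*y^3 - y - 1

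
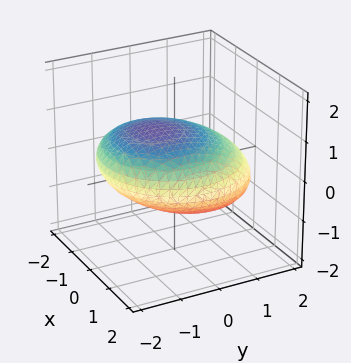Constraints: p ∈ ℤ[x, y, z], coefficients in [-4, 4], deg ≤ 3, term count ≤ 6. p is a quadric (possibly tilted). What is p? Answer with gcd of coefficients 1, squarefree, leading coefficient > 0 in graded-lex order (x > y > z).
(a) deg p = 2. No degree-1 surface has this shape.
(b) Checking where it meets the axes: the z-axis gridline crossings are at z ∈ {-1, 1}.
(c) Together with the visible shape, these determine p as stated.

x^2 + y^2 + y*z + 3*z^2 - 3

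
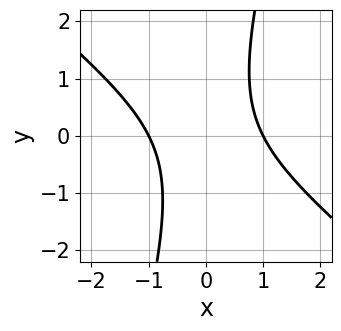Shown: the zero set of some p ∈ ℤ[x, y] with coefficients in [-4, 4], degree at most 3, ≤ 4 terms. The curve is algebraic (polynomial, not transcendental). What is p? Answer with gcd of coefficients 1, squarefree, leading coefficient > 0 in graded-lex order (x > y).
3*x^2 + 3*x*y - y^2 - 3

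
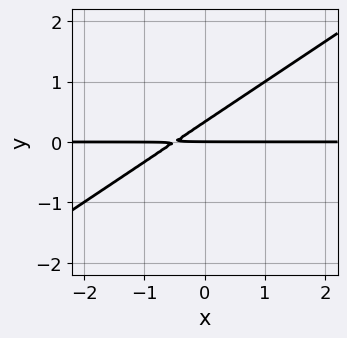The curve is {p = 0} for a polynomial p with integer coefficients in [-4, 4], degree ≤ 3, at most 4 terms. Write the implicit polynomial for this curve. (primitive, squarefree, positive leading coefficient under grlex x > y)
2*x*y - 3*y^2 + y

1. deg p = 2. A generic line meets the curve in up to 2 points.
2. From the axis intercepts and sections: it crosses the y-axis at the gridline y = 0; the visible x-axis segment lies entirely on the curve.
3. Together with the visible shape, these determine p as stated.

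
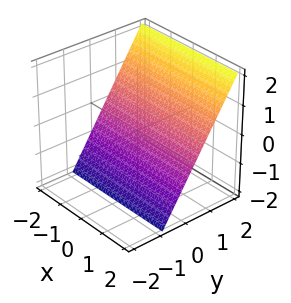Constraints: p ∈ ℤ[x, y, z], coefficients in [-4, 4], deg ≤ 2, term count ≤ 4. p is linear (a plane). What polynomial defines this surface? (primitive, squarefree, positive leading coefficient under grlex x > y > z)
3*y - 2*z - 2

First, degree: the surface is flat (a plane), so deg p = 1.
Then, checking where it meets the axes: no x-intercept at any integer in the box; one z-axis crossing is at z = -1.
Finally, fitting integer coefficients to these (and the overall shape) gives p.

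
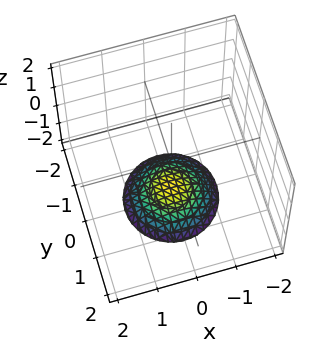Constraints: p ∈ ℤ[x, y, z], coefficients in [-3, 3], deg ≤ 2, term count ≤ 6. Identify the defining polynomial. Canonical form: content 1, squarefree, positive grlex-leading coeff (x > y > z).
x^2 + y^2 + 2*z + 3

1. deg p = 2. A generic line meets the surface in up to 2 points.
2. Symmetry: every cross-section ⟂ z is a circle, so x, y appear only via x² + y².
3. From the axis intercepts and sections: it misses every integer gridline on the x-axis; no y-intercept at any integer in the box; a circular section at z = -2 has radius exactly 1.
4. Assembling these constraints gives the stated polynomial.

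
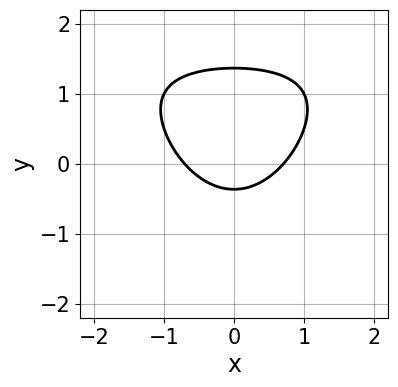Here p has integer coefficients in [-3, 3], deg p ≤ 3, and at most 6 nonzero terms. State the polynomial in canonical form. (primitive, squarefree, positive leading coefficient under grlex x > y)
The degree is 3 — no degree-2 curve has this shape.
Symmetries: it's symmetric under x → −x, forcing even powers of x.
Fitting integer coefficients to these (and the overall shape) gives p.

x^2*y - 2*x^2 - 2*y^2 + 2*y + 1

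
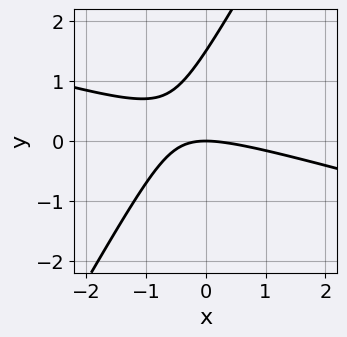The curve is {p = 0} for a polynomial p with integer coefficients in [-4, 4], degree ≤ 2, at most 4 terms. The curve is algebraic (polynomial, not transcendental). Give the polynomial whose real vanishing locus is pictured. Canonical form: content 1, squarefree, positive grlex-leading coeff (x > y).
x^2 + 3*x*y - 2*y^2 + 3*y

The degree is 2 — no degree-1 curve has this shape.
Checking where it meets the axes: one y-axis crossing is at y = 0; it crosses the x-axis at the gridline x = 0.
The integer polynomial consistent with all of this is the stated p.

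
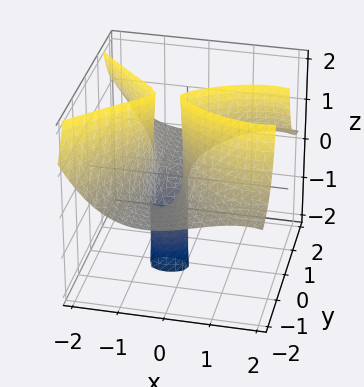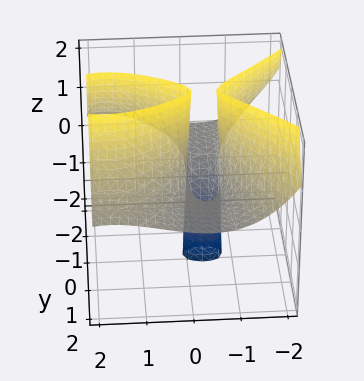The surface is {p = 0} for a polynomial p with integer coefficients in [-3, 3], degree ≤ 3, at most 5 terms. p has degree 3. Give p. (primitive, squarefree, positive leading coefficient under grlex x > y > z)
1. The degree is 3 — no degree-2 surface has this shape.
2. From the axis intercepts and sections: one x-axis crossing is at x = 0; every point of the y-axis in the box is on the surface.
3. Fitting integer coefficients to these (and the overall shape) gives p. Check: (0, 0, -2) on the z-axis lies on the surface, and p(0, 0, -2) = 0. ✓

x^3 + 3*y^2*z - 2*x^2 + y*z - 2*x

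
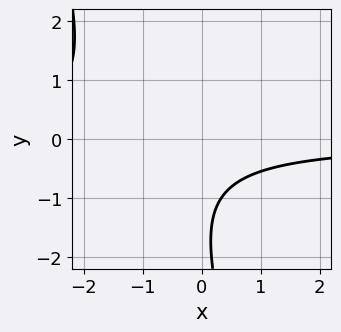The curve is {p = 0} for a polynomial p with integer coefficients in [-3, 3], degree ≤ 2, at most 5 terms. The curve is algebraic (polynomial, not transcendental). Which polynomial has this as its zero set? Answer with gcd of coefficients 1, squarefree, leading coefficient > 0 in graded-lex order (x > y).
First, degree: no degree-1 curve has this shape, so deg p = 2.
Then, against the integer gridlines: the curve avoids every integer x-axis point in the box; it misses every integer gridline on the y-axis.
Finally, together with the visible shape, these determine p as stated.

3*x*y + y^2 + 3*y + 3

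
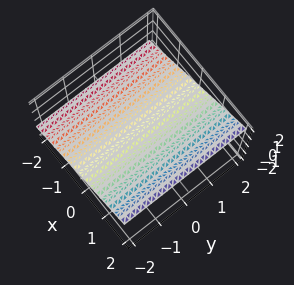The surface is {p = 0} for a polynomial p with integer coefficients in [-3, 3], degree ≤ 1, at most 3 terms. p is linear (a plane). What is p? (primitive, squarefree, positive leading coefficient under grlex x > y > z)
2*x - 3*z + 2

(a) The degree is 1 — every cross-section is a straight line — this is a plane.
(b) Checking where it meets the axes: it crosses the x-axis at the gridline x = -1; the surface avoids every integer y-axis point in the box.
(c) Solving for integer coefficients yields p as stated.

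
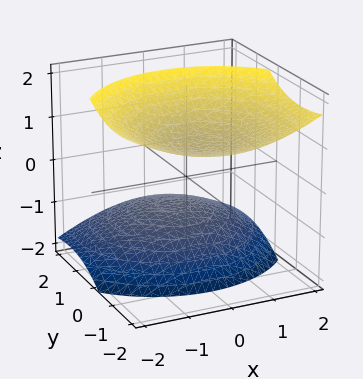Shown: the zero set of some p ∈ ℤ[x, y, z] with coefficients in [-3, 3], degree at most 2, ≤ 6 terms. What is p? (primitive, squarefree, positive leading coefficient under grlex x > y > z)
2*x^2 + 2*y^2 + 3*y*z - 3*z^2 + 3

There are 2 components.
deg p = 2.
Checking where it meets the axes: it misses every integer gridline on the x-axis; among the integer gridlines, it crosses the z-axis at z ∈ {-1, 1}; no y-intercept at any integer in the box.
Solving for integer coefficients yields p as stated.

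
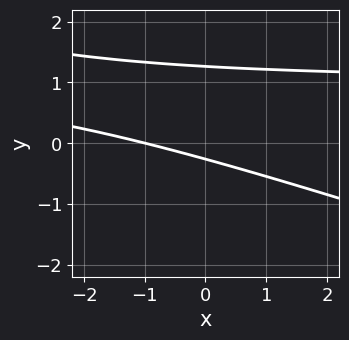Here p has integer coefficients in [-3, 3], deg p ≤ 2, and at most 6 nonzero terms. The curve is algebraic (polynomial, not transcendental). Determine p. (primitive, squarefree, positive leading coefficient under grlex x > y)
1. The degree is 2 — the shape is more complex than any degree-1 curve.
2. From the visible intercepts: one x-axis crossing is at x = -1.
3. Solving for integer coefficients yields p as stated.

x*y + 3*y^2 - x - 3*y - 1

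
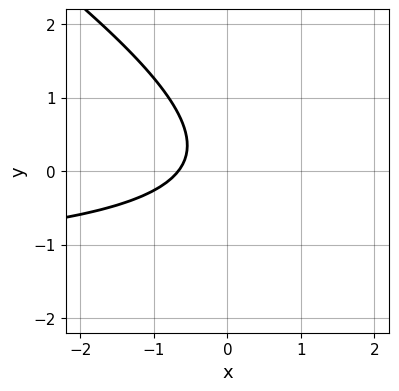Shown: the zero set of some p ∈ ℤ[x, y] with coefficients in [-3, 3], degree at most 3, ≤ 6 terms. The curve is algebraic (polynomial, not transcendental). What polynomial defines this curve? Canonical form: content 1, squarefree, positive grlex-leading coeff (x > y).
2*x*y + 3*y^2 + 3*x - y + 2

First, deg p = 2. A generic line meets the curve in up to 2 points.
Then, from the axis intercepts and sections: no y-intercept at any integer in the box.
Finally, assembling these constraints gives the stated polynomial.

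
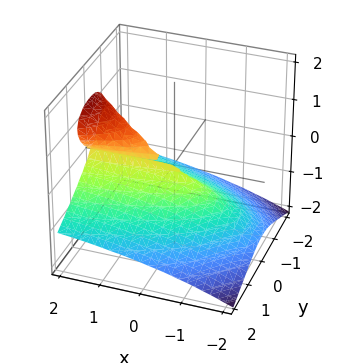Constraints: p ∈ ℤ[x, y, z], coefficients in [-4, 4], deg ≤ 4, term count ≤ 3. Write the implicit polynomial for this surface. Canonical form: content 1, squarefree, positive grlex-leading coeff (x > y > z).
2*x*z^2 - 3*z^3 - 2*y^2

1. Degree: no degree-2 surface has this shape, so deg p = 3.
2. Observable constraints: it meets the z-axis at z = 0 (among the integer gridlines); it meets the y-axis at y = 0 (among the integer gridlines); every point of the x-axis in the box is on the surface.
3. The integer polynomial consistent with all of this is the stated p.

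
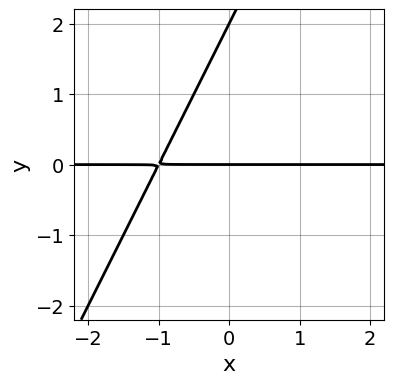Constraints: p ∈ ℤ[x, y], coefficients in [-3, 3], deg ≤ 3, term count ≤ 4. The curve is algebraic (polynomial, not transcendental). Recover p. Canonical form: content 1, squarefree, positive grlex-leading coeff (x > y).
2*x*y - y^2 + 2*y

1. Degree: a generic line meets the curve in up to 2 points, so deg p = 2.
2. From the visible intercepts: the visible x-axis segment lies entirely on the curve; among the integer gridlines, it crosses the y-axis at y ∈ {0, 2}.
3. Putting this together gives p.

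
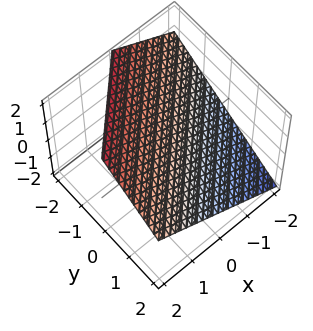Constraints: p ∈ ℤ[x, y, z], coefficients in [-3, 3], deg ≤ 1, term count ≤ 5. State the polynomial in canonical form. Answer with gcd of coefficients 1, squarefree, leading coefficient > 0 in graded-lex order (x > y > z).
2*x - 2*y - 3*z + 2

The degree is 1 — every cross-section is a straight line — this is a plane.
From the visible intercepts: it meets the x-axis at x = -1 (among the integer gridlines); one y-axis crossing is at y = 1.
Solving for integer coefficients yields p as stated.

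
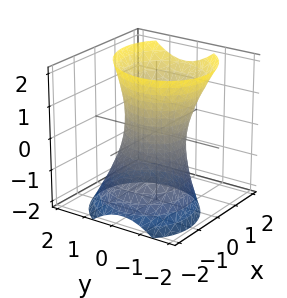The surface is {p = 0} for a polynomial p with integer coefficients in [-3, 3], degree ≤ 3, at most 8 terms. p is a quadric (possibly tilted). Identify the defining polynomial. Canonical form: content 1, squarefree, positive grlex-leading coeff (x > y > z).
First, degree: no degree-1 surface has this shape, so deg p = 2.
Then, reading off the gridlines: among the integer gridlines, it crosses the y-axis at y ∈ {-1, 1}; the surface avoids every integer z-axis point in the box; among the integer gridlines, it crosses the x-axis at x ∈ {-1, 1}.
Finally, together with the visible shape, these determine p as stated.

3*x^2 - x*y - 2*x*z + 3*y^2 - z^2 - 3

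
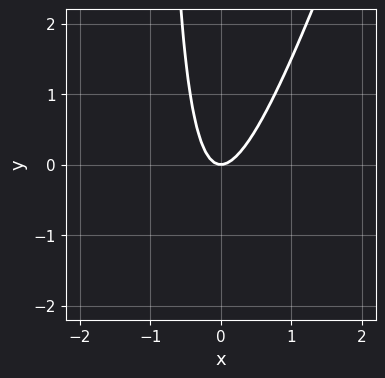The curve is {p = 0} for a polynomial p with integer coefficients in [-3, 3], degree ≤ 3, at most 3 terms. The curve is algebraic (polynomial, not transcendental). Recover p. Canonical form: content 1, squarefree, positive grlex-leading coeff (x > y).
3*x^2 - x*y - y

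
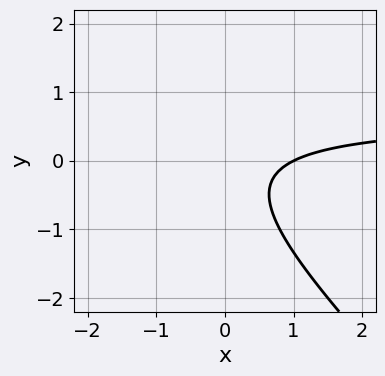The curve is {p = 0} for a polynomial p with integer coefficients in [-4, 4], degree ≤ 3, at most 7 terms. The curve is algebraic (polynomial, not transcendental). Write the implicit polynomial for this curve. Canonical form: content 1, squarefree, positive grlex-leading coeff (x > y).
1. Degree: the shape is more complex than any degree-1 curve, so deg p = 2.
2. Against the integer gridlines: it crosses the x-axis at the gridline x = 1; no y-intercept at any integer in the box.
3. Fitting integer coefficients to these (and the overall shape) gives p.

3*x*y + 3*y^2 - 2*x + y + 2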